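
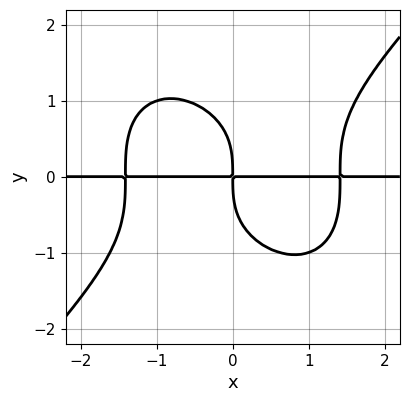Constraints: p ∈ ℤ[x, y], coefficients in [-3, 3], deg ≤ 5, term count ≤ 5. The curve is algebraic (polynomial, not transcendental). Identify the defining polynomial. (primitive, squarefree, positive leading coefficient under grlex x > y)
x^3*y - y^4 - 2*x*y

First, degree: no degree-3 curve has this shape, so deg p = 4.
Next, observable constraints: the visible x-axis segment lies entirely on the curve.
Finally, matching integer coefficients to the picture gives p.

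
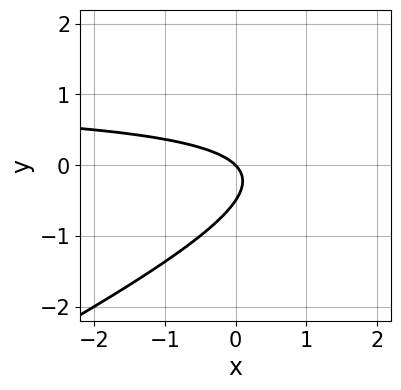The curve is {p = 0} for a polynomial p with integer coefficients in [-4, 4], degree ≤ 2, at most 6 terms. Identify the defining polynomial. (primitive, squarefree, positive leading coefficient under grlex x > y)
(a) Degree: the shape is more complex than any degree-1 curve, so deg p = 2.
(b) Observable constraints: it meets the x-axis at x = 0 (among the integer gridlines); one y-axis crossing is at y = 0.
(c) Assembling these constraints gives the stated polynomial.

x*y - 2*y^2 - x - y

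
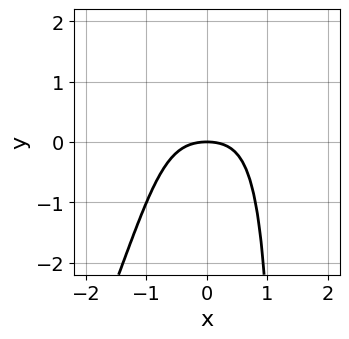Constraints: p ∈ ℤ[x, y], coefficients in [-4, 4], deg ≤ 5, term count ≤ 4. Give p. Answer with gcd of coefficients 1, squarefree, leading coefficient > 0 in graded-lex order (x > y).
2*x^4 - x^3*y + x^2 + 2*y

First, the degree is 4 — the shape is more complex than any degree-3 curve.
Next, observable constraints: one y-axis crossing is at y = 0; it crosses the x-axis at the gridline x = 0.
Finally, assembling these constraints gives the stated polynomial.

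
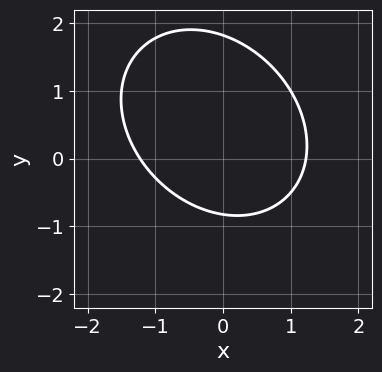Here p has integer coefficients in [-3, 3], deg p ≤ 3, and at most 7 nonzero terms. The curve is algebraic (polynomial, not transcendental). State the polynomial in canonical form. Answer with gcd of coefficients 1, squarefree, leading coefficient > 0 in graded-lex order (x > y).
2*x^2 + x*y + 2*y^2 - 2*y - 3

1. deg p = 2. The shape is more complex than any degree-1 curve.
2. The integer polynomial consistent with all of this is the stated p.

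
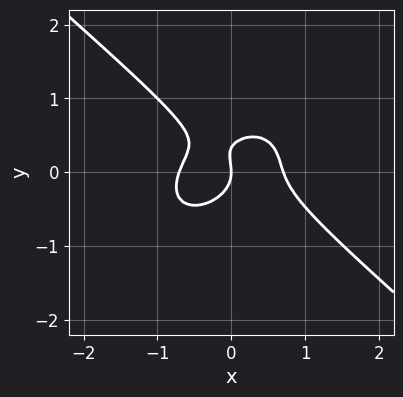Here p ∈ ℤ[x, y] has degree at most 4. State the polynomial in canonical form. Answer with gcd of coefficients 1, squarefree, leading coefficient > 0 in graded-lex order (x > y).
2*x^3 + 3*y^3 + x*y - y^2 - x

(a) The degree is 3 — no degree-2 curve has this shape.
(b) Observable constraints: it crosses the x-axis at the gridline x = 0; one y-axis crossing is at y = 0.
(c) Fitting integer coefficients to these (and the overall shape) gives p.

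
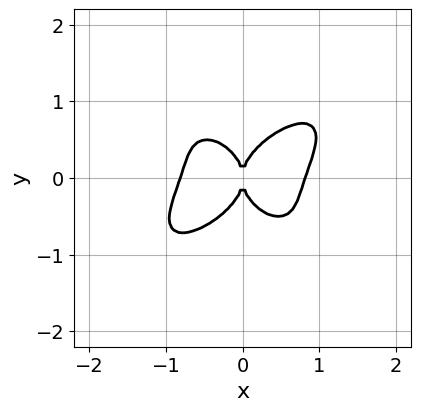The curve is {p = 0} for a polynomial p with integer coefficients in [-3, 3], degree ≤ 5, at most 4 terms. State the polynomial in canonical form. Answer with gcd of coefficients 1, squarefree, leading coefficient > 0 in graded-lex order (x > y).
3*x^4 - 2*x^3*y + 3*y^4 - 2*x^2

1. Degree: no degree-3 curve has this shape, so deg p = 4.
2. From the axis intercepts and sections: it crosses the x-axis at the gridline x = 0; it crosses the y-axis at the gridline y = 0.
3. Solving for integer coefficients yields p as stated.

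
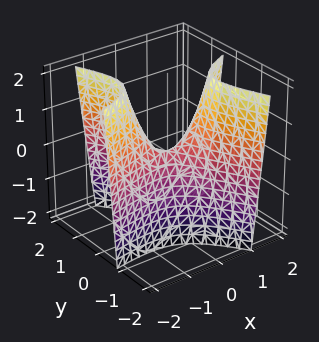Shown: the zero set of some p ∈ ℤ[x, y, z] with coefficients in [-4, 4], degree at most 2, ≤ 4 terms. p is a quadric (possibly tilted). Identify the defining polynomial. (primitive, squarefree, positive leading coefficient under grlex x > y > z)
1. deg p = 2. A generic line meets the surface in up to 2 points.
2. Against the integer gridlines: it crosses the x-axis at the gridline x = 0; it crosses the z-axis at the gridline z = 0; one y-axis crossing is at y = 0.
3. Solving for integer coefficients yields p as stated.

x^2 - 3*x*y - 2*y^2 - z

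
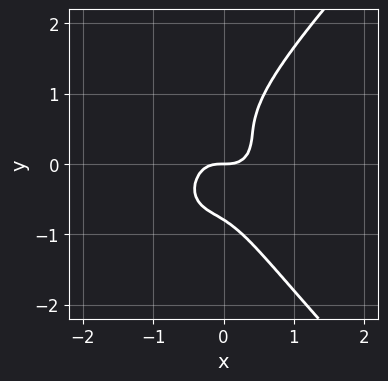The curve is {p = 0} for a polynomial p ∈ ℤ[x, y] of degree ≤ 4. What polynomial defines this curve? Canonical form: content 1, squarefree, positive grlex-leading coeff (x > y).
2*x^2*y^2 - 2*y^4 + 3*x^3 + 3*x*y^2 - y

First, deg p = 4. No degree-3 curve has this shape.
Then, against the integer gridlines: it crosses the y-axis at the gridline y = 0; one x-axis crossing is at x = 0.
Finally, solving for integer coefficients yields p as stated.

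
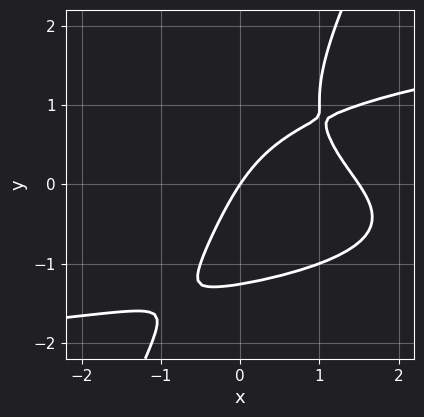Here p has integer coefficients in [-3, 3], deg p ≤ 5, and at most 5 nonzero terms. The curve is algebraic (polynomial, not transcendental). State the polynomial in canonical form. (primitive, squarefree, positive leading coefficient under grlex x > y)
2*x*y^3 - y^4 - 2*x^2 + 3*x - 2*y

Degree: the shape is more complex than any degree-3 curve, so deg p = 4.
Observable constraints: it crosses the x-axis at the gridline x = 0; one y-axis crossing is at y = 0.
Solving for integer coefficients yields p as stated.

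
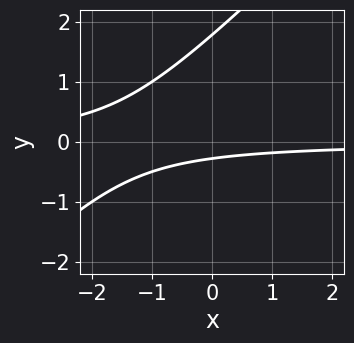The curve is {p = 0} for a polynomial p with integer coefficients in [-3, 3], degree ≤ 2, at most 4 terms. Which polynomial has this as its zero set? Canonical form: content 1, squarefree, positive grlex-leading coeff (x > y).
1. Degree: the shape is more complex than any degree-1 curve, so deg p = 2.
2. From the axis intercepts and sections: no x-intercept at any integer in the box.
3. Fitting integer coefficients to these (and the overall shape) gives p.

2*x*y - 2*y^2 + 3*y + 1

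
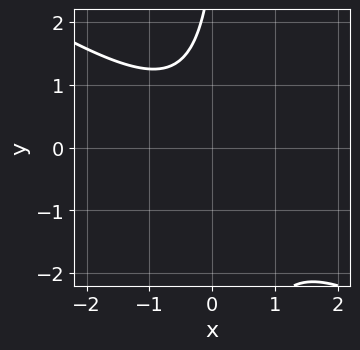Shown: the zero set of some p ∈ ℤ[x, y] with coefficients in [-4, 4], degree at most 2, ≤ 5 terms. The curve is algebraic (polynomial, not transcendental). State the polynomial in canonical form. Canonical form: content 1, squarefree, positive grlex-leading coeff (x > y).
2*x^2 + 3*x*y - y + 3

The degree is 2 — no degree-1 curve has this shape.
Reading off the gridlines: no x-intercept at any integer in the box; the curve avoids every integer y-axis point in the box.
Matching integer coefficients to the picture gives p.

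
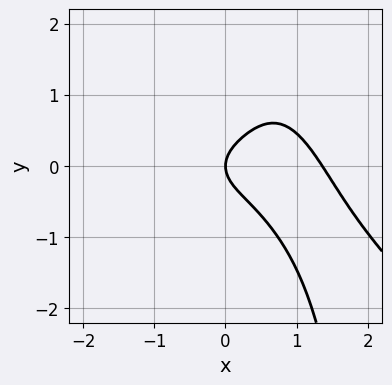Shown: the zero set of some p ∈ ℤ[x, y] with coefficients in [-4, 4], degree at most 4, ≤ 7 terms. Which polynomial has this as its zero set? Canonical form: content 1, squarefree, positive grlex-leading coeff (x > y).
First, degree: the shape is more complex than any degree-3 curve, so deg p = 4.
Then, checking where it meets the axes: it meets the x-axis at x = 0 (among the integer gridlines); it meets the y-axis at y = 0 (among the integer gridlines).
Finally, fitting integer coefficients to these (and the overall shape) gives p.

3*x^4 + 3*x^3*y - 3*x^3 + 3*y^2 - 2*x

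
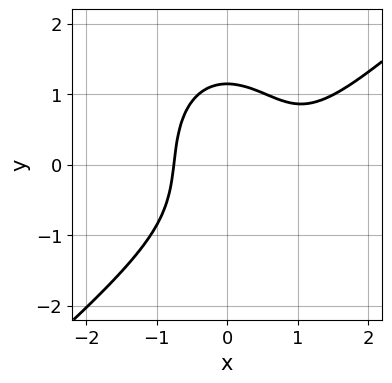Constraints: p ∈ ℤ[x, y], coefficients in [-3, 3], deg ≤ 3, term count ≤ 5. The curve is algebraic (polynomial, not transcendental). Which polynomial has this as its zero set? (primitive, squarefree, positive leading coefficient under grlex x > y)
3*x^3 - 2*x^2*y - 2*y^3 - 3*x^2 + 3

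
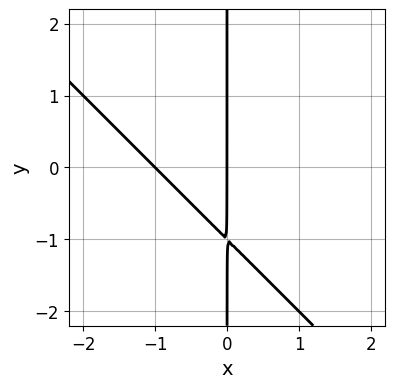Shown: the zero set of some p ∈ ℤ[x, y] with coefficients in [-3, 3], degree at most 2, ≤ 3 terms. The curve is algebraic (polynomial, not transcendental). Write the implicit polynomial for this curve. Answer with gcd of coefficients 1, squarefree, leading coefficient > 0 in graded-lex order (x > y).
x^2 + x*y + x

First, deg p = 2. A generic line meets the curve in up to 2 points.
Next, observable constraints: the x-axis gridline crossings are at x ∈ {-1, 0}; every point of the y-axis in the box is on the curve.
Finally, assembling these constraints gives the stated polynomial.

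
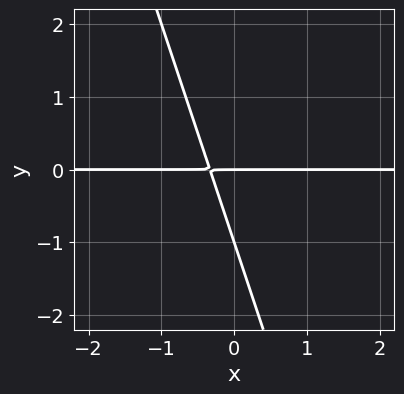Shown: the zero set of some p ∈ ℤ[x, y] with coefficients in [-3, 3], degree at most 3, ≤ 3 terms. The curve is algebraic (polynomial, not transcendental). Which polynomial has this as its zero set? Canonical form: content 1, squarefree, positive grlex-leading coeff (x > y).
3*x*y + y^2 + y

Degree: the shape is more complex than any degree-1 curve, so deg p = 2.
Reading off the gridlines: the visible x-axis segment lies entirely on the curve; the y-axis gridline crossings are at y ∈ {-1, 0}.
Solving for integer coefficients yields p as stated.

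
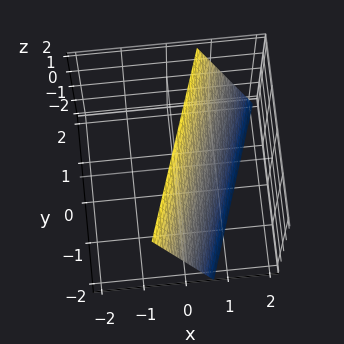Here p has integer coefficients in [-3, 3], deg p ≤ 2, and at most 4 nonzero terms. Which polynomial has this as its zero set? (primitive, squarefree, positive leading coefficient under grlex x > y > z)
3*x - y + z - 2

Degree: every cross-section is a straight line — this is a plane, so deg p = 1.
Observable constraints: it meets the y-axis at y = -2 (among the integer gridlines); one z-axis crossing is at z = 2.
Assembling these constraints gives the stated polynomial.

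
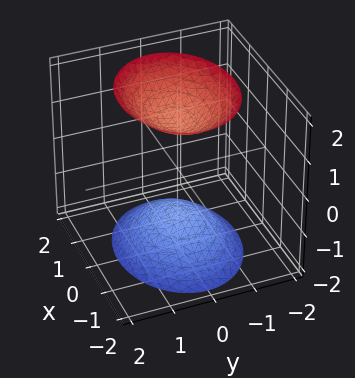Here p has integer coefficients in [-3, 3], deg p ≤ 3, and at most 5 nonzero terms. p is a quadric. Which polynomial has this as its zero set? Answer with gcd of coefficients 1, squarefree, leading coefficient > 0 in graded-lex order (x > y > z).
2*x^2 + 3*y^2 - 2*z^2 + 3

First, the picture has 2 separate pieces. They look like related sheets of one shape, so recover p as a whole.
Then, degree: two separate bowl-shaped sheets opening away from each other; a quadric, so deg p = 2.
Then, symmetries: mirror symmetry x ↦ −x ⇒ only even powers of x; mirror symmetry z ↦ −z ⇒ only even powers of z; the y ↦ −y reflection is a symmetry, so y appears only in even powers.
Then, checking where it meets the axes: no x-intercept at any integer in the box; it misses every integer gridline on the y-axis.
Finally, assembling these constraints gives the stated polynomial.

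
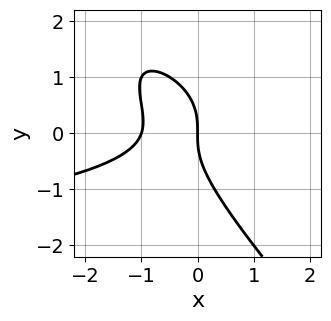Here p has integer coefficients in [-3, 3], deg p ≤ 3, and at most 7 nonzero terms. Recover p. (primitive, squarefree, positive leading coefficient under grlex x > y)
x^2*y + 3*x*y^2 + 2*y^3 + 3*x^2 + 3*x

First, deg p = 3. The shape is more complex than any degree-2 curve.
Then, reading off the gridlines: one y-axis crossing is at y = 0; the x-axis gridline crossings are at x ∈ {-1, 0}.
Finally, these observations pin down the coefficients.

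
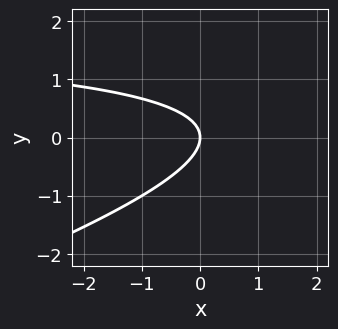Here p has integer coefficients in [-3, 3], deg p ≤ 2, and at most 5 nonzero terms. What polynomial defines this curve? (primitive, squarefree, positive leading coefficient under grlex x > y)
x*y - 3*y^2 - 2*x

1. Degree: no degree-1 curve has this shape, so deg p = 2.
2. From the axis intercepts and sections: it meets the x-axis at x = 0 (among the integer gridlines); it crosses the y-axis at the gridline y = 0.
3. Matching integer coefficients to the picture gives p.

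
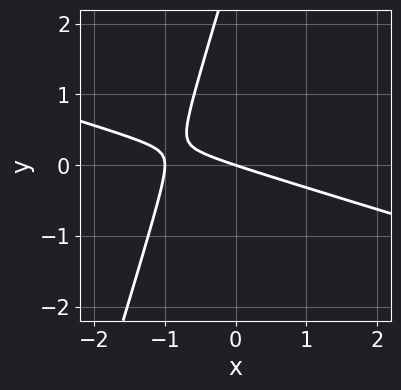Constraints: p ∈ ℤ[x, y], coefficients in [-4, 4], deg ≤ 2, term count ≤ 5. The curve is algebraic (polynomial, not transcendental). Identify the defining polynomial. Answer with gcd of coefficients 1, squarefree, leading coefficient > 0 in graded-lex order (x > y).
x^2 + 3*x*y - y^2 + x + 3*y

Degree: the shape is more complex than any degree-1 curve, so deg p = 2.
From the axis intercepts and sections: the x-axis gridline crossings are at x ∈ {-1, 0}; one y-axis crossing is at y = 0.
Putting this together gives p.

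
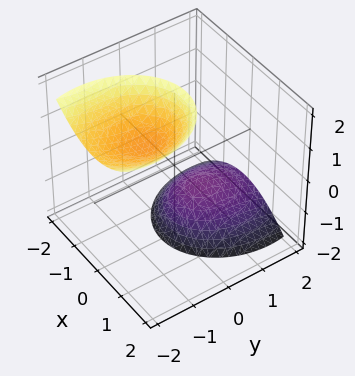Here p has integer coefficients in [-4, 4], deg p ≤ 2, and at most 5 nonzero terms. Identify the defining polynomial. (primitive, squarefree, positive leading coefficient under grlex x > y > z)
There are 2 components. Treating them together as one polynomial.
Degree: no degree-1 surface has this shape, so deg p = 2.
From the axis intercepts and sections: the surface avoids every integer x-axis point in the box; no y-intercept at any integer in the box.
Putting this together gives p.

3*x^2 + 2*y^2 + 3*y*z - z^2 + 2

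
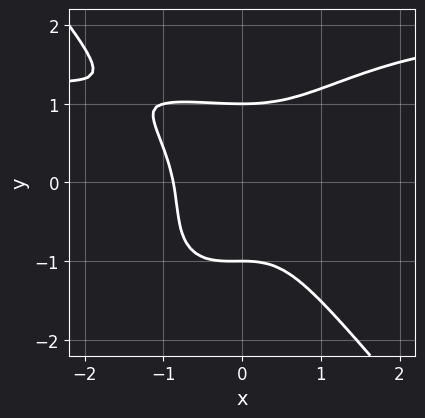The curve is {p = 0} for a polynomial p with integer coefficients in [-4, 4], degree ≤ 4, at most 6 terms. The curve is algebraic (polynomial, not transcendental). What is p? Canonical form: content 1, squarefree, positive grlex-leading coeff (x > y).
1. The degree is 4 — the shape is more complex than any degree-3 curve.
2. Observable constraints: among the integer gridlines, it crosses the y-axis at y ∈ {-1, 1}.
3. Assembling these constraints gives the stated polynomial.

2*x^3*y - x^2*y^2 + 2*y^4 - 3*x^3 - 2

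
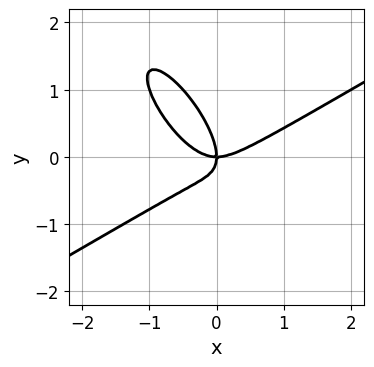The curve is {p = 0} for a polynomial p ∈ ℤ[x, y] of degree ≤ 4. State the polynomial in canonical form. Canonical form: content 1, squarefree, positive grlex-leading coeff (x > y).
The degree is 3 — the shape is more complex than any degree-2 curve.
From the axis intercepts and sections: it meets the y-axis at y = 0 (among the integer gridlines); it crosses the x-axis at the gridline x = 0.
Putting this together gives p.

2*x^3 - x^2*y - 3*x*y^2 - 2*y^3 - 2*x*y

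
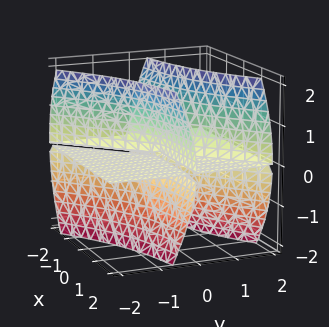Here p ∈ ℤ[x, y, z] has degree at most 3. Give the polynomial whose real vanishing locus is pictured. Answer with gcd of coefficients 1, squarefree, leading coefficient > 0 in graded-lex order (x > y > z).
(a) There are 3 components. Treating them together as one polynomial.
(b) Degree: no degree-2 surface has this shape, so deg p = 3.
(c) Reading off the gridlines: the visible y-axis segment lies entirely on the surface; it crosses the z-axis at the gridline z = 0; every point of the x-axis in the box is on the surface.
(d) Solving for integer coefficients yields p as stated.

3*x*y*z - 3*y^2*z + z^3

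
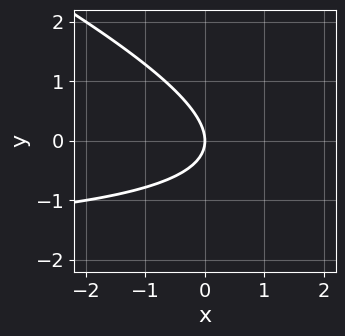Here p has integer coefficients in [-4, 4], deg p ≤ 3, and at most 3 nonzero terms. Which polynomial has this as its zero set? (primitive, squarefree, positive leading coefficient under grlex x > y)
x*y + 2*y^2 + 2*x

(a) The degree is 2 — the shape is more complex than any degree-1 curve.
(b) From the visible intercepts: it crosses the x-axis at the gridline x = 0; one y-axis crossing is at y = 0.
(c) Putting this together gives p.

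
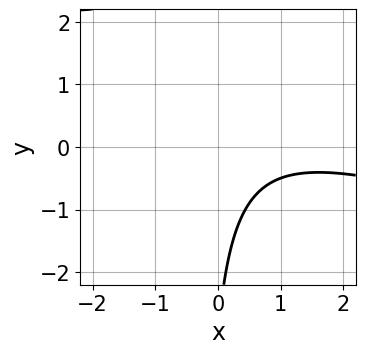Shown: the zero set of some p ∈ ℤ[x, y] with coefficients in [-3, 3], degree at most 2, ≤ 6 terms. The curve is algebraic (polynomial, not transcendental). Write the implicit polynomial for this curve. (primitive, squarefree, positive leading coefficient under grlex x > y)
deg p = 2.
Observable constraints: no y-intercept at any integer in the box; it misses every integer gridline on the x-axis.
Together with the visible shape, these determine p as stated.

x^2 + 3*x*y - 2*x + y + 3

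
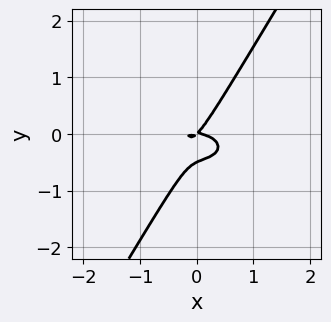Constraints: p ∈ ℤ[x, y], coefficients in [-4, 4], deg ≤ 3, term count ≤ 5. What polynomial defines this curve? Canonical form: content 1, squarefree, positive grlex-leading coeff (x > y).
x^3 + 3*x*y^2 - 2*y^3 + x*y - y^2

First, degree: no degree-2 curve has this shape, so deg p = 3.
Then, observable constraints: one x-axis crossing is at x = 0; one y-axis crossing is at y = 0.
Finally, these observations pin down the coefficients.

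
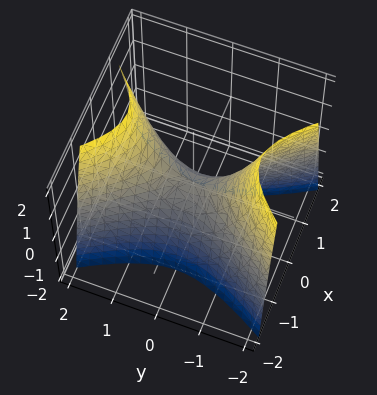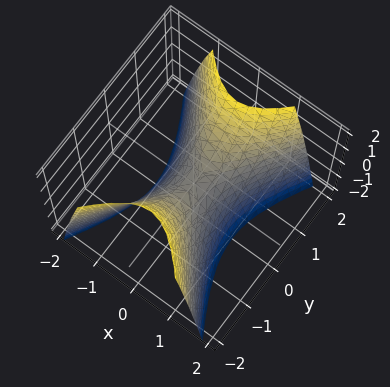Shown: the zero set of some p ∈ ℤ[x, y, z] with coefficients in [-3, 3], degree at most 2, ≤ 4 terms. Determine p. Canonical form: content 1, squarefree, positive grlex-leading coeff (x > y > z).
2*x^2 - y^2 + z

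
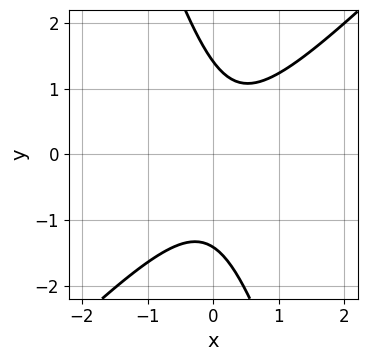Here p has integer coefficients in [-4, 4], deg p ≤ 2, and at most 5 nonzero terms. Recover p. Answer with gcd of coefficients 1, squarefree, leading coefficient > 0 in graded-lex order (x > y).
1. The degree is 2 — a generic line meets the curve in up to 2 points.
2. Checking where it meets the axes: the curve avoids every integer x-axis point in the box.
3. The integer polynomial consistent with all of this is the stated p.

3*x^2 - 2*x*y - y^2 - x + 2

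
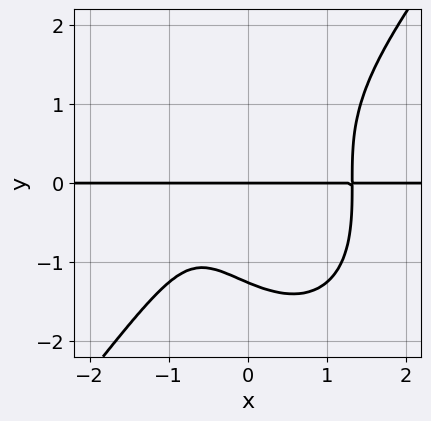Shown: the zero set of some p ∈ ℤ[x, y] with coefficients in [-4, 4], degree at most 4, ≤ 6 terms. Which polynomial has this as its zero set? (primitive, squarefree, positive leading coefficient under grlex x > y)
2*x^3*y - y^4 - 2*x*y - 2*y

1. deg p = 4. No degree-3 curve has this shape.
2. From the visible intercepts: the visible x-axis segment lies entirely on the curve; one y-axis crossing is at y = 0.
3. The integer polynomial consistent with all of this is the stated p.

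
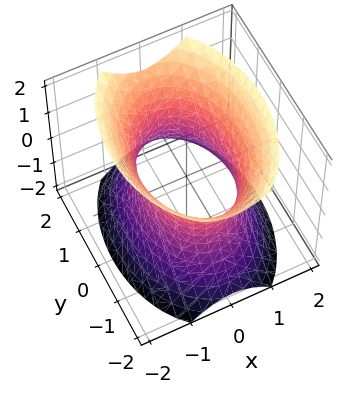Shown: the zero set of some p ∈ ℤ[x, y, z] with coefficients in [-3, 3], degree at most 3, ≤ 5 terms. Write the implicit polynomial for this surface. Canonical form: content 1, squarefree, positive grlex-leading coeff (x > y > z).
2*x^2 + y^2 - z^2 - 2

1. Degree: an hourglass — one-sheet hyperboloid; a quadric, so deg p = 2.
2. Symmetries: the x ↦ −x reflection is a symmetry, so x appears only in even powers; the z ↦ −z reflection is a symmetry, so z appears only in even powers; the y ↦ −y reflection is a symmetry, so y appears only in even powers.
3. Observable constraints: no z-intercept at any integer in the box; among the integer gridlines, it crosses the x-axis at x ∈ {-1, 1}.
4. The integer polynomial consistent with all of this is the stated p.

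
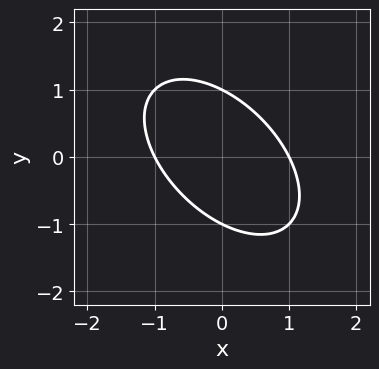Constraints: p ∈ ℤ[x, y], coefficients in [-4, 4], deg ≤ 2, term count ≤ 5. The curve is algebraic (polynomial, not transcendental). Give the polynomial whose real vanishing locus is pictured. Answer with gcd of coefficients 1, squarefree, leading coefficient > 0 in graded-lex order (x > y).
x^2 + x*y + y^2 - 1

(a) deg p = 2.
(b) Observable constraints: among the integer gridlines, it crosses the y-axis at y ∈ {-1, 1}; among the integer gridlines, it crosses the x-axis at x ∈ {-1, 1}.
(c) Fitting integer coefficients to these (and the overall shape) gives p.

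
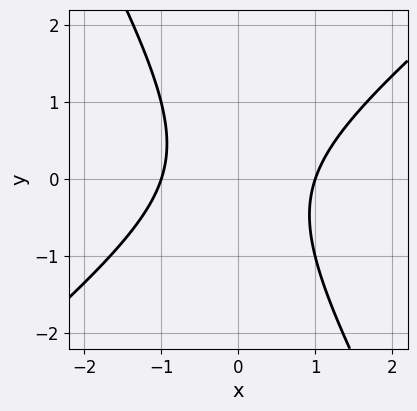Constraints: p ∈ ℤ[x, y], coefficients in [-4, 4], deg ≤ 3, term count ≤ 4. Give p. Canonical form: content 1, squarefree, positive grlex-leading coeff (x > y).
3*x^2 - 2*x*y - 2*y^2 - 3

(a) deg p = 2. A generic line meets the curve in up to 2 points.
(b) From the visible intercepts: the curve avoids every integer y-axis point in the box; the x-axis gridline crossings are at x ∈ {-1, 1}.
(c) Together with the visible shape, these determine p as stated.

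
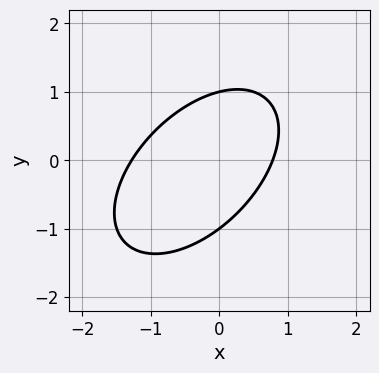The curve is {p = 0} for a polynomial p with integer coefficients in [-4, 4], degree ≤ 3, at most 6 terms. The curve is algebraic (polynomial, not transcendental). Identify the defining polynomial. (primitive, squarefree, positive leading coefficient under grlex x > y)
The degree is 2 — a generic line meets the curve in up to 2 points.
Against the integer gridlines: the y-axis gridline crossings are at y ∈ {-1, 1}.
Solving for integer coefficients yields p as stated.

2*x^2 - 2*x*y + 2*y^2 + x - 2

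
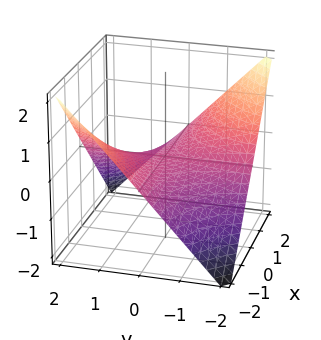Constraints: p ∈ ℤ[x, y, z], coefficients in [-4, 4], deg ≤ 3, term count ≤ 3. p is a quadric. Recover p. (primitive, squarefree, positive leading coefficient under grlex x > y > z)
1. The degree is 2 — a saddle surface; a quadric.
2. Checking where it meets the axes: it meets the z-axis at z = 0 (among the integer gridlines); every point of the x-axis in the box is on the surface.
3. Fitting integer coefficients to these (and the overall shape) gives p. Check: (0, 2, 0) on the y-axis lies on the surface, and p(0, 2, 0) = 0. ✓

x*y + 2*z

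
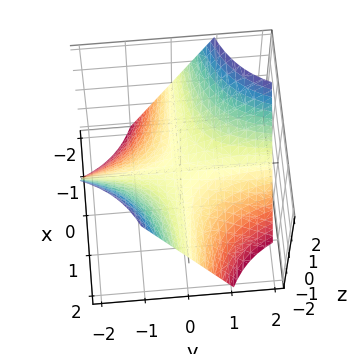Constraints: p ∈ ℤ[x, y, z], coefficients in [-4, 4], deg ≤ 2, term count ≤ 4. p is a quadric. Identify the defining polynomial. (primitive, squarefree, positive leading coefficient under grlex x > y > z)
x*y + z

First, the degree is 2 — a saddle surface; a quadric.
Then, from the axis intercepts and sections: every point of the y-axis in the box is on the surface; it meets the z-axis at z = 0 (among the integer gridlines).
Finally, the integer polynomial consistent with all of this is the stated p. Check: (-2, 0, 0) on the x-axis lies on the surface, and p(-2, 0, 0) = 0. ✓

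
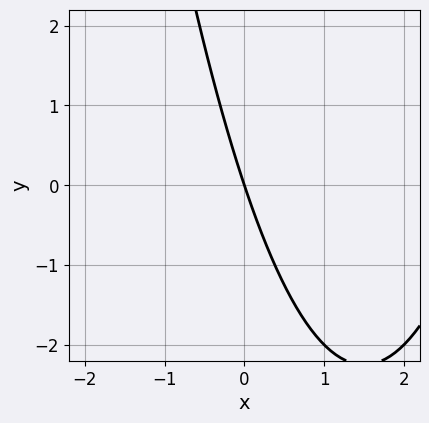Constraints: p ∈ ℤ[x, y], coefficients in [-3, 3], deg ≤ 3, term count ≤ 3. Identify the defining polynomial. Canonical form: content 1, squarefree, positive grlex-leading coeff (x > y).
(a) Degree: no degree-1 curve has this shape, so deg p = 2.
(b) Checking where it meets the axes: it meets the x-axis at x = 0 (among the integer gridlines); it meets the y-axis at y = 0 (among the integer gridlines).
(c) Together with the visible shape, these determine p as stated.

x^2 - 3*x - y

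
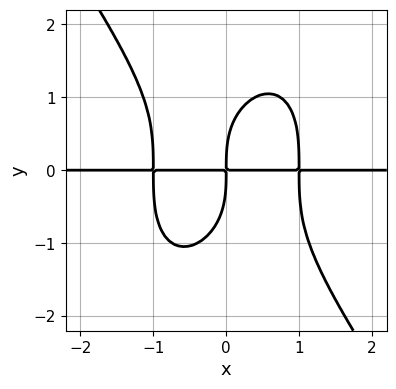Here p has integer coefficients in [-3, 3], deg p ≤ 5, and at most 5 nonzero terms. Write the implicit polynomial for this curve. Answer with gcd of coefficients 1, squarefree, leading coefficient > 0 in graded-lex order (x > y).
1. The degree is 4 — no degree-3 curve has this shape.
2. From the axis intercepts and sections: the visible x-axis segment lies entirely on the curve.
3. Assembling these constraints gives the stated polynomial.

3*x^3*y + y^4 - 3*x*y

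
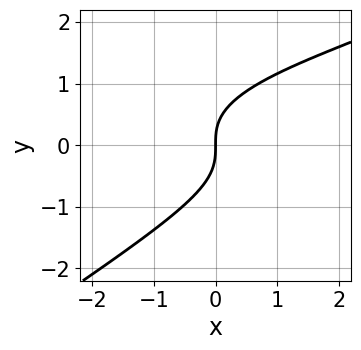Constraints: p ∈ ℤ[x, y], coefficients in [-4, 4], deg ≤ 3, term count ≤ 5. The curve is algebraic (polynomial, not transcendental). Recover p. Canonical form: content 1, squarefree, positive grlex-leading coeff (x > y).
2*x*y^2 - 3*y^3 - x^2 + 3*x

1. deg p = 3. The shape is more complex than any degree-2 curve.
2. Reading off the gridlines: one y-axis crossing is at y = 0; one x-axis crossing is at x = 0.
3. These observations pin down the coefficients.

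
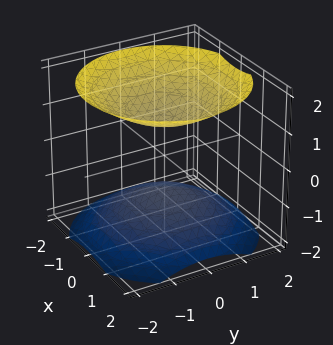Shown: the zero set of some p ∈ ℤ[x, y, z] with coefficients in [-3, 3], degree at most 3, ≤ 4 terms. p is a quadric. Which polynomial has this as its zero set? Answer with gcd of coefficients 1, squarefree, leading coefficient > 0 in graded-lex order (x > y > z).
2*x^2 + 2*y^2 - 3*z^2 + 3

First, there are 2 components. Treating them together as one polynomial.
Next, degree: two separate bowl-shaped sheets opening away from each other; a quadric, so deg p = 2.
Next, symmetries: the z ↦ −z reflection is a symmetry, so z appears only in even powers; rotational symmetry about the z-axis ⇒ p depends on x, y only through x² + y².
Then, observable constraints: the surface avoids every integer x-axis point in the box; the z-axis gridline crossings are at z ∈ {-1, 1}.
Finally, the integer polynomial consistent with all of this is the stated p.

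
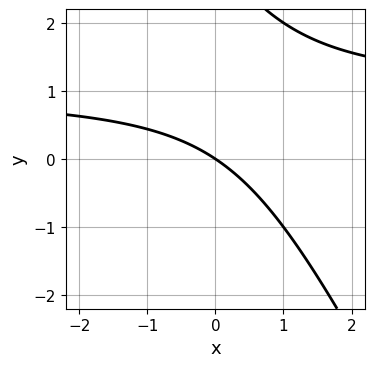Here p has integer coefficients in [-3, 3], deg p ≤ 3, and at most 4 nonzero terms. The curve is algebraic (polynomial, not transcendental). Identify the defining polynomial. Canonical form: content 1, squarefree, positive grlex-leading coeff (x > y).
1. The degree is 2 — no degree-1 curve has this shape.
2. From the visible intercepts: it crosses the x-axis at the gridline x = 0; it crosses the y-axis at the gridline y = 0.
3. Solving for integer coefficients yields p as stated.

2*x*y + y^2 - 2*x - 3*y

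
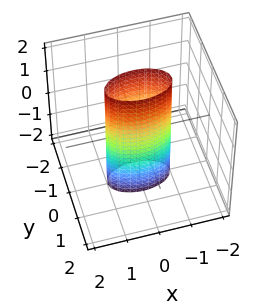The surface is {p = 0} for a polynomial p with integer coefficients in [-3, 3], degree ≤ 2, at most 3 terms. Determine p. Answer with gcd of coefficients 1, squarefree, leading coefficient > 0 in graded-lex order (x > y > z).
Degree: a cylinder; a quadric, so deg p = 2.
Symmetries: mirror symmetry x ↦ −x ⇒ only even powers of x; it's symmetric under z → −z, forcing even powers of z; the y ↦ −y reflection is a symmetry, so y appears only in even powers.
Reading off the gridlines: among the integer gridlines, it crosses the x-axis at x ∈ {-1, 1}; it misses every integer gridline on the z-axis.
These observations pin down the coefficients.

x^2 + 3*y^2 - 1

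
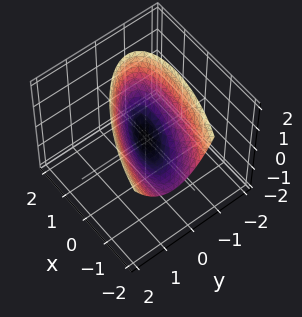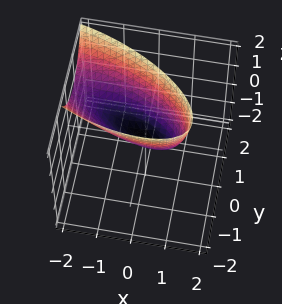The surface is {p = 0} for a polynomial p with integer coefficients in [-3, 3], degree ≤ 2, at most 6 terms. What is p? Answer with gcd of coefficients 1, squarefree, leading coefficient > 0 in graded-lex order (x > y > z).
x^2 + 2*x*y + x*z + 3*y^2 - 2*z

First, the degree is 2 — the shape is more complex than any degree-1 surface.
Then, against the integer gridlines: it crosses the y-axis at the gridline y = 0; it crosses the x-axis at the gridline x = 0.
Finally, fitting integer coefficients to these (and the overall shape) gives p.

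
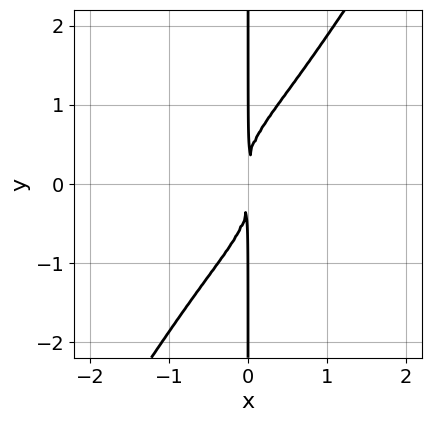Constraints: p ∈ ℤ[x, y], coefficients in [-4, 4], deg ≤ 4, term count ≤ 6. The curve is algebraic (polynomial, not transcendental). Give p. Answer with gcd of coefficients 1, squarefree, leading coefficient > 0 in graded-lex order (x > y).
x^4 + 3*x^3*y + x^2*y^2 - 2*x*y^3 + 3*x^2

(a) Degree: no degree-3 curve has this shape, so deg p = 4.
(b) Observable constraints: every point of the y-axis in the box is on the curve.
(c) These observations pin down the coefficients.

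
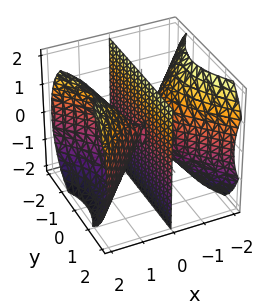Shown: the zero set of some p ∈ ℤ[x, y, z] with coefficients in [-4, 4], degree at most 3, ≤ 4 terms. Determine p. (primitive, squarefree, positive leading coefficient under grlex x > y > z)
1. The picture has 2 separate pieces. They look like related sheets of one shape, so recover p as a whole.
2. deg p = 3. A generic line meets the surface in up to 3 points.
3. From the visible intercepts: every point of the y-axis in the box is on the surface; every point of the z-axis in the box is on the surface.
4. Assembling these constraints gives the stated polynomial.

3*x^3 - 3*x*y^2 - 2*x*z^2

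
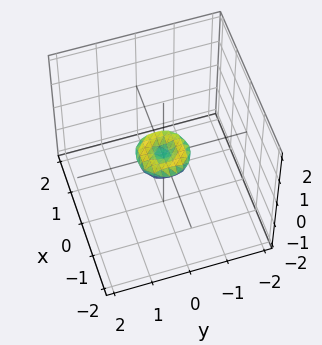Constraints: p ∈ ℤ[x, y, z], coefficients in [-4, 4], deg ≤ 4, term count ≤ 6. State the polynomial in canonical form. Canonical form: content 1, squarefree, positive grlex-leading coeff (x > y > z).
1. Degree: a generic line meets the surface in up to 4 points, so deg p = 4.
2. Symmetries: rotational symmetry about the z-axis ⇒ p depends on x, y only through x² + y².
3. Reading off the gridlines: it crosses the x-axis at the gridline x = 0; it meets the z-axis at z = 0 (among the integer gridlines).
4. Solving for integer coefficients yields p as stated.

2*x^4 + 4*x^2*y^2 + 2*y^4 - x^2 - y^2 + 3*z^2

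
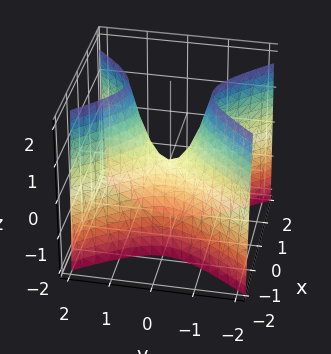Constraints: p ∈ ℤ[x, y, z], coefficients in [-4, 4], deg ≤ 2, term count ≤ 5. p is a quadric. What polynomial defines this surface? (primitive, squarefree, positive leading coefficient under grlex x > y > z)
3*x^2 - 2*y^2 + z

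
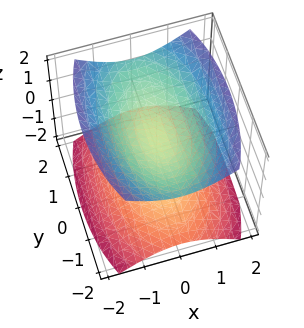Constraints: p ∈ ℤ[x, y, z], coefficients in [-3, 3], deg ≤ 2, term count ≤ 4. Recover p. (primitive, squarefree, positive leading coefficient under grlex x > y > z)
3*x^2 + y^2 - 3*z^2 + 1

The picture has 2 separate pieces. Treating them together as one polynomial.
Degree: two sheets facing apart; a quadric, so deg p = 2.
Symmetries: mirror symmetry z ↦ −z ⇒ only even powers of z; the x ↦ −x reflection is a symmetry, so x appears only in even powers; mirror symmetry y ↦ −y ⇒ only even powers of y.
From the axis intercepts and sections: the surface avoids every integer y-axis point in the box; it misses every integer gridline on the x-axis.
Solving for integer coefficients yields p as stated.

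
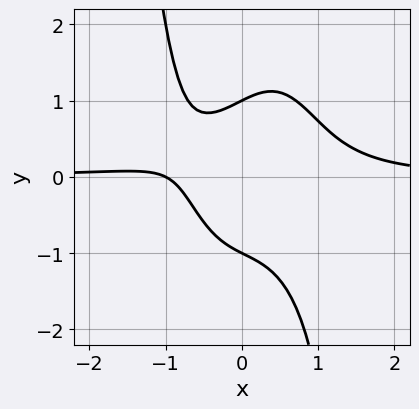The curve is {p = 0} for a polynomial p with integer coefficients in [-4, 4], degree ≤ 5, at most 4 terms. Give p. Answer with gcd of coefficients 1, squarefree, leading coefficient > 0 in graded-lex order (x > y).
Degree: a generic line meets the curve in up to 4 points, so deg p = 4.
Observable constraints: the y-axis gridline crossings are at y ∈ {-1, 1}; one x-axis crossing is at x = -1.
The integer polynomial consistent with all of this is the stated p.

2*x^3*y + y^2 - x - 1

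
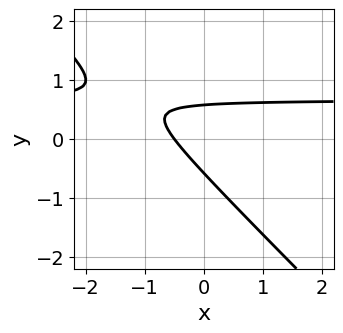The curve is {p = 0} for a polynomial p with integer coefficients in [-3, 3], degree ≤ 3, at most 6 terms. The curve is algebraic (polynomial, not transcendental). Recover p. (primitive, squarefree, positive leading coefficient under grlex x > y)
3*x*y + 3*y^2 - 2*x - 1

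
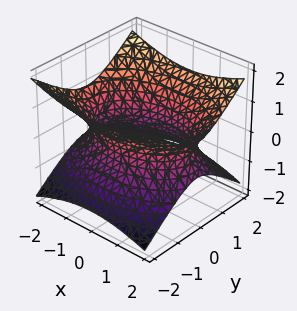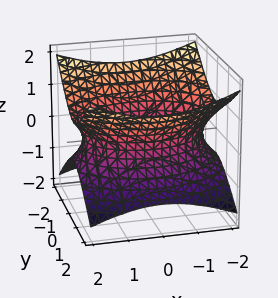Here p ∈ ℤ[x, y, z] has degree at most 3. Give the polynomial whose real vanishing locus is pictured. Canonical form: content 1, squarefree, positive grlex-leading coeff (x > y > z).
x^2 + 2*y^2 - 3*z^2 - 3

(a) deg p = 2. An hourglass — one-sheet hyperboloid; a quadric.
(b) Symmetries: it's symmetric under y → −y, forcing even powers of y; the x ↦ −x reflection is a symmetry, so x appears only in even powers; mirror symmetry z ↦ −z ⇒ only even powers of z.
(c) Against the integer gridlines: the surface avoids every integer z-axis point in the box.
(d) Assembling these constraints gives the stated polynomial.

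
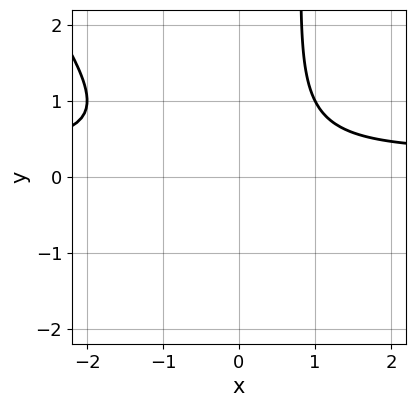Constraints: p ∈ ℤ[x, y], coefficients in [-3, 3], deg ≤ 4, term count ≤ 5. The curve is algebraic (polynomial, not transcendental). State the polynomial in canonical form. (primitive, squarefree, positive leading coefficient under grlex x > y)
(a) deg p = 3.
(b) Checking where it meets the axes: it misses every integer gridline on the y-axis; no x-intercept at any integer in the box.
(c) Assembling these constraints gives the stated polynomial.

3*x^2*y + 2*x*y^2 - x^2 - 2*y^2 - 2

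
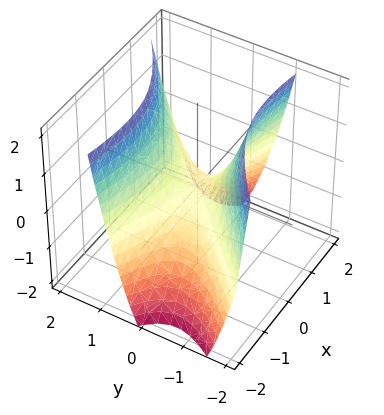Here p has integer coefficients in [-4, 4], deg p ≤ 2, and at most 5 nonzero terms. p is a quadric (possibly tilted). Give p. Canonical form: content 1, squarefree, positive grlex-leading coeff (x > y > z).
x^2 + 2*x*y - 3*y^2 + 2*z

The degree is 2 — the shape is more complex than any degree-1 surface.
Reading off the gridlines: one z-axis crossing is at z = 0; it crosses the x-axis at the gridline x = 0.
Putting this together gives p.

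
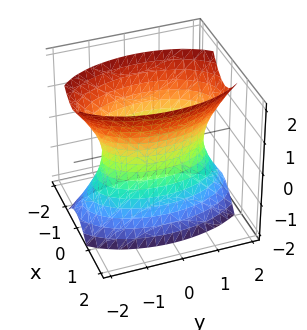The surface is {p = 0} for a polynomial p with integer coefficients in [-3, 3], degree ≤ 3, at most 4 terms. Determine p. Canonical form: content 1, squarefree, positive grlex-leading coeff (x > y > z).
3*x^2 + y^2 - z^2 - 2

(a) Degree: one connected sheet with a waist; a quadric, so deg p = 2.
(b) Symmetries: it's symmetric under x → −x, forcing even powers of x; it's symmetric under y → −y, forcing even powers of y; the z ↦ −z reflection is a symmetry, so z appears only in even powers.
(c) Against the integer gridlines: no z-intercept at any integer in the box.
(d) Fitting integer coefficients to these (and the overall shape) gives p.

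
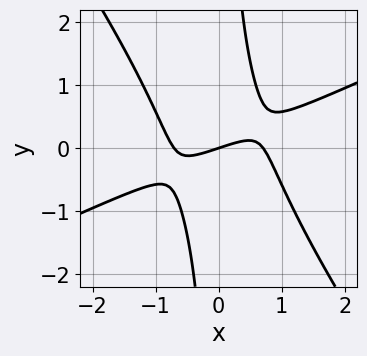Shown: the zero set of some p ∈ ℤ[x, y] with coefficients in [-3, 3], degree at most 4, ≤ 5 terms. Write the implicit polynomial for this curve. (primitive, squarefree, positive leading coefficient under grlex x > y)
2*x^3 - 3*x^2*y - 3*x*y^2 - x + 3*y

First, the degree is 3 — no degree-2 curve has this shape.
Next, from the visible intercepts: it crosses the y-axis at the gridline y = 0; it crosses the x-axis at the gridline x = 0.
Finally, matching integer coefficients to the picture gives p.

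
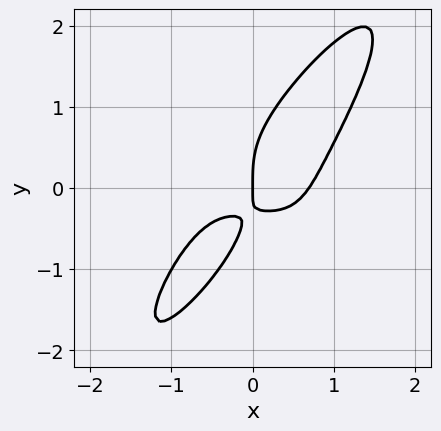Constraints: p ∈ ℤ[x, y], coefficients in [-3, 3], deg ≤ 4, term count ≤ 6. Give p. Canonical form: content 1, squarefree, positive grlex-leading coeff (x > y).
3*x^4 - 3*x*y^3 + 2*y^4 - 3*x*y - x

The degree is 4 — no degree-3 curve has this shape.
Reading off the gridlines: it crosses the x-axis at the gridline x = 0; it meets the y-axis at y = 0 (among the integer gridlines).
Together with the visible shape, these determine p as stated.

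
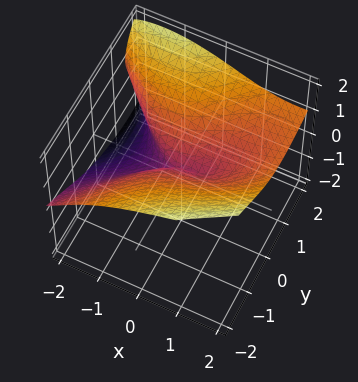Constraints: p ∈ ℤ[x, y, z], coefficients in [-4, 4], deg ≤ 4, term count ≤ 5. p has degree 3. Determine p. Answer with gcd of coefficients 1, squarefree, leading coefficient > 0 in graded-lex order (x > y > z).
1. The degree is 3 — the shape is more complex than any degree-2 surface.
2. From the visible intercepts: one y-axis crossing is at y = 0; it meets the x-axis at x = 0 (among the integer gridlines).
3. Matching integer coefficients to the picture gives p.

x^3 - x^2*z - 3*x*y*z - 3*z^3 + 3*y^2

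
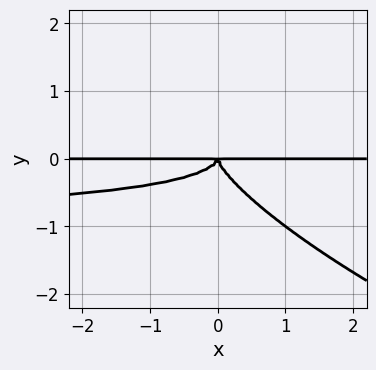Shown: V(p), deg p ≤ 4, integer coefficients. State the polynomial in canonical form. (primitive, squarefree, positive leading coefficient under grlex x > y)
x^2*y^2 + 3*x*y^3 + 3*y^4 + x^2*y

First, deg p = 4. A generic line meets the curve in up to 4 points.
Then, checking where it meets the axes: the visible x-axis segment lies entirely on the curve.
Finally, assembling these constraints gives the stated polynomial.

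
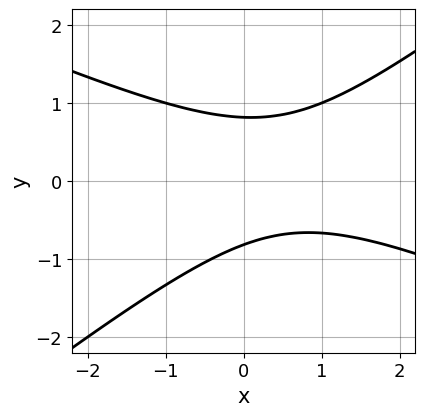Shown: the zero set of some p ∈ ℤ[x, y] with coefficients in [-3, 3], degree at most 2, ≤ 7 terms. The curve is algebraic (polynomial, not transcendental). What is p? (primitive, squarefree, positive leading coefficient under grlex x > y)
x^2 + x*y - 3*y^2 - x + 2

1. Degree: the shape is more complex than any degree-1 curve, so deg p = 2.
2. Observable constraints: it misses every integer gridline on the x-axis.
3. These observations pin down the coefficients.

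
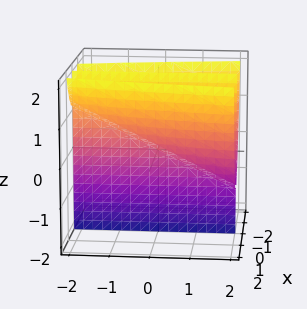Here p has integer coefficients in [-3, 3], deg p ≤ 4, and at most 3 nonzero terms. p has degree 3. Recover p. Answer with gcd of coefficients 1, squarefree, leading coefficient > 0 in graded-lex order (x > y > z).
2*x^3 - x*y - 2*x*z

1. There are 2 components. They look like related sheets of one shape, so recover p as a whole.
2. Degree: no degree-2 surface has this shape, so deg p = 3.
3. Reading off the gridlines: the visible z-axis segment lies entirely on the surface; the visible y-axis segment lies entirely on the surface.
4. Solving for integer coefficients yields p as stated.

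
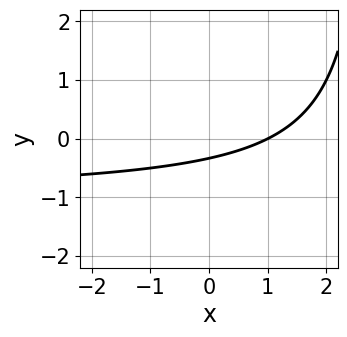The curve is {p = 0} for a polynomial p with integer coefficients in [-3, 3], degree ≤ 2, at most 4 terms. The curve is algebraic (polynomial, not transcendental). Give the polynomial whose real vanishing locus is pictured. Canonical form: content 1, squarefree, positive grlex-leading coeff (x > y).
(a) deg p = 2.
(b) Checking where it meets the axes: it crosses the x-axis at the gridline x = 1.
(c) Matching integer coefficients to the picture gives p.

x*y + x - 3*y - 1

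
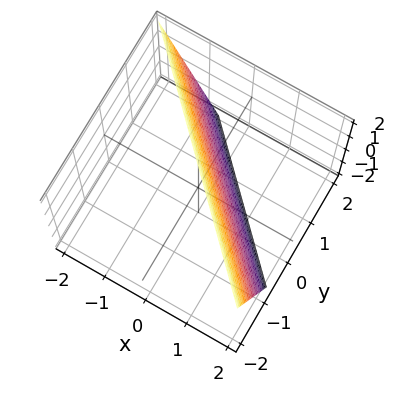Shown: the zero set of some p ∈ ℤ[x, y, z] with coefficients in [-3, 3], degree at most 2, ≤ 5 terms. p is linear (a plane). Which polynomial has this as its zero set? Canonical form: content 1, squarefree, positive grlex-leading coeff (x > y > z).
(a) deg p = 1.
(b) Reading off the gridlines: it crosses the z-axis at the gridline z = 2.
(c) Fitting integer coefficients to these (and the overall shape) gives p.

3*x + 3*y + z - 2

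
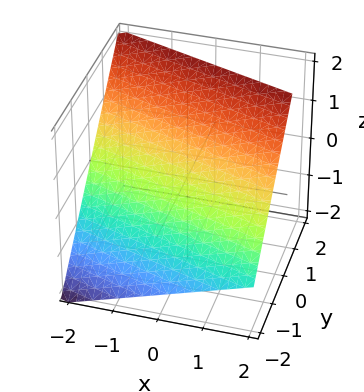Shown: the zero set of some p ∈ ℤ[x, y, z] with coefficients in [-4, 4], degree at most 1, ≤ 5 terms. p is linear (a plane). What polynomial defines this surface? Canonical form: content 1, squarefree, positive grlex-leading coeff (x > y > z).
x + 3*y - 3*z + 2

The degree is 1 — every cross-section is a straight line — this is a plane.
Observable constraints: it crosses the x-axis at the gridline x = -2.
Putting this together gives p.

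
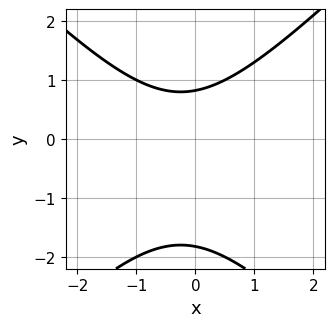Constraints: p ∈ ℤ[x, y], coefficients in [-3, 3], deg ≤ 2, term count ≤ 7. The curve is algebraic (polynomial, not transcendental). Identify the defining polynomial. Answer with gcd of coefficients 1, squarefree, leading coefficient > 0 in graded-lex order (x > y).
1. Degree: a generic line meets the curve in up to 2 points, so deg p = 2.
2. From the axis intercepts and sections: the curve avoids every integer x-axis point in the box.
3. These observations pin down the coefficients.

2*x^2 - 2*y^2 + x - 2*y + 3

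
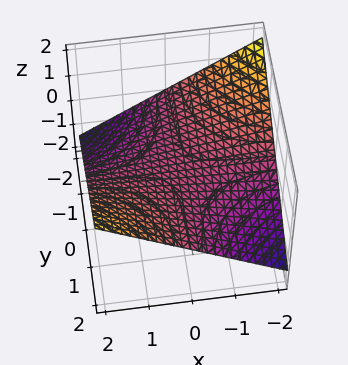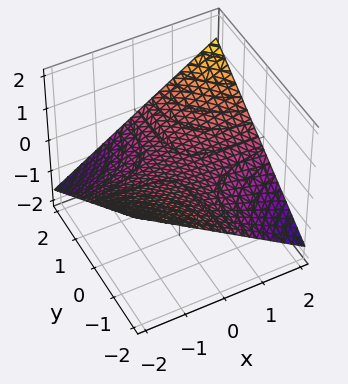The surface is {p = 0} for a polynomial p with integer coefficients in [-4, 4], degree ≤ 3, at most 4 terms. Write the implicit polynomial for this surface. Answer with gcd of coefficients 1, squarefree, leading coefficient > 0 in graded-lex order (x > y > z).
x*y - 3*z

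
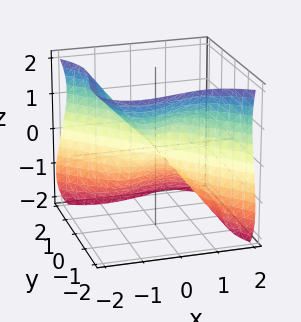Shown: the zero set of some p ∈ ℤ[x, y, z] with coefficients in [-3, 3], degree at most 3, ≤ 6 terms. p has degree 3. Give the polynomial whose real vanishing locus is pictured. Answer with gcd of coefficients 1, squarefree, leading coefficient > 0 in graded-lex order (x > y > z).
Degree: no degree-2 surface has this shape, so deg p = 3.
From the axis intercepts and sections: it crosses the x-axis at the gridline x = 0; it crosses the z-axis at the gridline z = 0; one y-axis crossing is at y = 0.
Assembling these constraints gives the stated polynomial.

3*x^3 + 2*x*y*z + 3*y^3 + 2*z^3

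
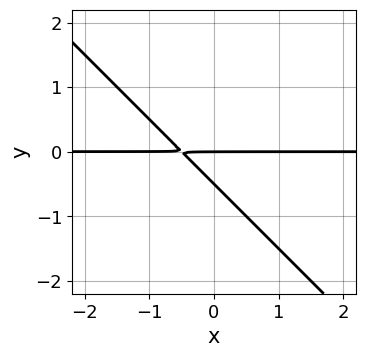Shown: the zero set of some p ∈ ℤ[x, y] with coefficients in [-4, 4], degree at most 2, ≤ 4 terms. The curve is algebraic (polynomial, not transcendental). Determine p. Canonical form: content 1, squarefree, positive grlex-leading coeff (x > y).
(a) Degree: no degree-1 curve has this shape, so deg p = 2.
(b) Observable constraints: the visible x-axis segment lies entirely on the curve; one y-axis crossing is at y = 0.
(c) The integer polynomial consistent with all of this is the stated p.

2*x*y + 2*y^2 + y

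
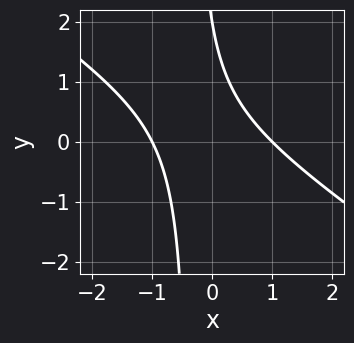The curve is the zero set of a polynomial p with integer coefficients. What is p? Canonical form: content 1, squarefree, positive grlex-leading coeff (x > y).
2*x^2 + 3*x*y + y - 2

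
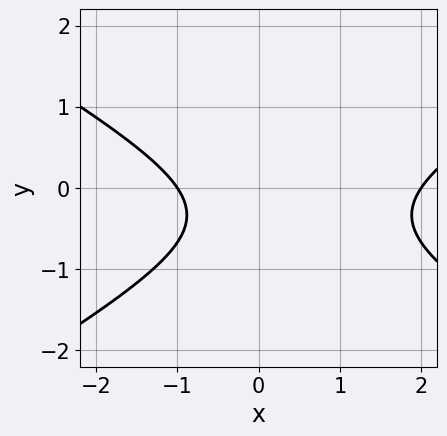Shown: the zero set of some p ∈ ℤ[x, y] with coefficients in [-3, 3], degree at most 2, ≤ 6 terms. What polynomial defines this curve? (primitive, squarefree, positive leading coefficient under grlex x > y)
(a) The degree is 2 — the shape is more complex than any degree-1 curve.
(b) Checking where it meets the axes: among the integer gridlines, it crosses the x-axis at x ∈ {-1, 2}; it misses every integer gridline on the y-axis.
(c) Solving for integer coefficients yields p as stated.

x^2 - 3*y^2 - x - 2*y - 2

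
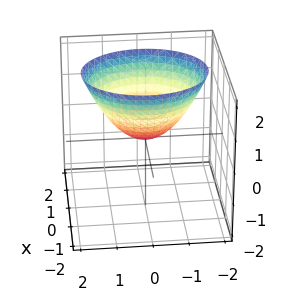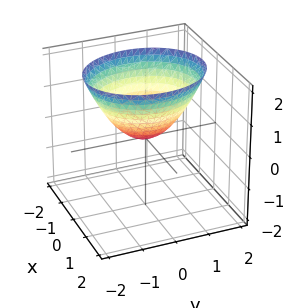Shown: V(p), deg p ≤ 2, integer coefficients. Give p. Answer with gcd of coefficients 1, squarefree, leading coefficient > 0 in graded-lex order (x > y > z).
Degree: a single bowl opening along one axis; a quadric, so deg p = 2.
Symmetries: the x ↦ −x reflection is a symmetry, so x appears only in even powers; mirror symmetry y ↦ −y ⇒ only even powers of y.
Checking where it meets the axes: it crosses the z-axis at the gridline z = 0; it meets the y-axis at y = 0 (among the integer gridlines).
Putting this together gives p.

3*x^2 + 2*y^2 - 3*z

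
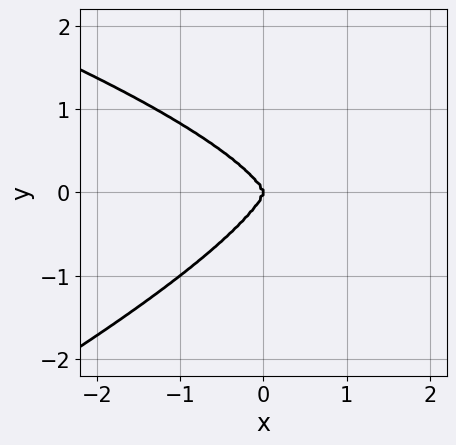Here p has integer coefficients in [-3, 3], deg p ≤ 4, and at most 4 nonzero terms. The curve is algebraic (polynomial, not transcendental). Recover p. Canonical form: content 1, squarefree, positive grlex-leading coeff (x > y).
x*y^3 - 3*y^4 - 2*x^3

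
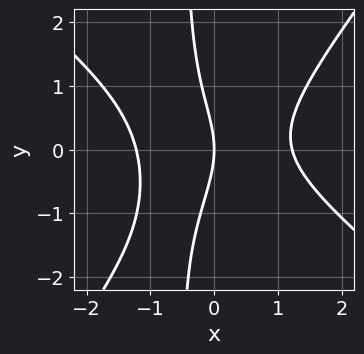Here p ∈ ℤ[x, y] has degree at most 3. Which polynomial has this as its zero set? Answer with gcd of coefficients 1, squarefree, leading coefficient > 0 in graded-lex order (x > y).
2*x^3 + x^2*y - 2*x*y^2 - y^2 - 3*x

First, deg p = 3.
Then, from the visible intercepts: one x-axis crossing is at x = 0; it crosses the y-axis at the gridline y = 0.
Finally, matching integer coefficients to the picture gives p.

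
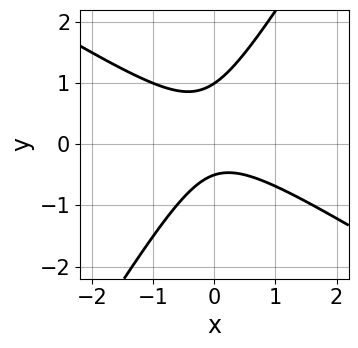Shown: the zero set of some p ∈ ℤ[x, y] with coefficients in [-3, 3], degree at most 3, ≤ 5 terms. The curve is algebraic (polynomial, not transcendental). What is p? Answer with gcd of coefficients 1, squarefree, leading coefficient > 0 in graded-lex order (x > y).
2*x^2 + 2*x*y - 2*y^2 + y + 1

Degree: no degree-1 curve has this shape, so deg p = 2.
From the axis intercepts and sections: it misses every integer gridline on the x-axis; it crosses the y-axis at the gridline y = 1.
Matching integer coefficients to the picture gives p.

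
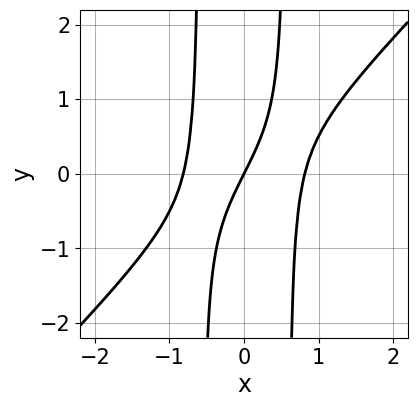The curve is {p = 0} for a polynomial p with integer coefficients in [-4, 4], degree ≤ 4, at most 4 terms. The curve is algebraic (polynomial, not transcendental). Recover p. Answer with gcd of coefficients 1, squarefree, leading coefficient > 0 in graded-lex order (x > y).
3*x^3 - 3*x^2*y - 2*x + y

First, the degree is 3 — no degree-2 curve has this shape.
Next, checking where it meets the axes: it crosses the x-axis at the gridline x = 0; it meets the y-axis at y = 0 (among the integer gridlines).
Finally, putting this together gives p.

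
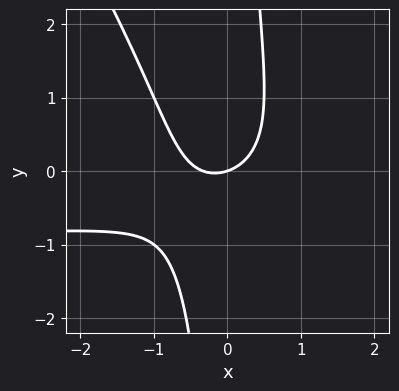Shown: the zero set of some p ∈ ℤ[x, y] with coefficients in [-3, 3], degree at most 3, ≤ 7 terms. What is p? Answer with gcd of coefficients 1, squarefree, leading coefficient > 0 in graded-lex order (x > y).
3*x^2*y + 2*x*y^2 + 3*x^2 + x - 3*y

Degree: the shape is more complex than any degree-2 curve, so deg p = 3.
Observable constraints: it crosses the y-axis at the gridline y = 0; it crosses the x-axis at the gridline x = 0.
Matching integer coefficients to the picture gives p.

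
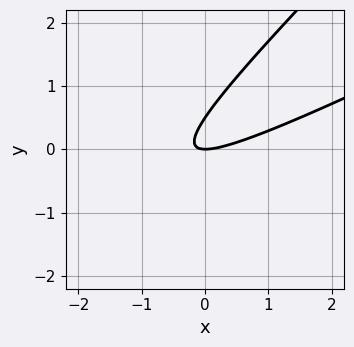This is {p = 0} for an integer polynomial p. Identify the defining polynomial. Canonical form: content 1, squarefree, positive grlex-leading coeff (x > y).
1. deg p = 2. No degree-1 curve has this shape.
2. Checking where it meets the axes: one y-axis crossing is at y = 0; one x-axis crossing is at x = 0.
3. Matching integer coefficients to the picture gives p.

x^2 - 3*x*y + 2*y^2 - y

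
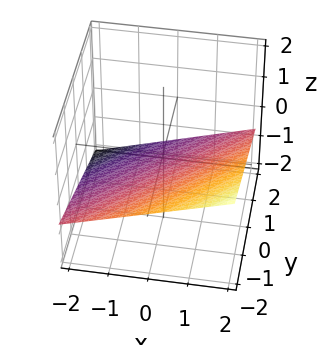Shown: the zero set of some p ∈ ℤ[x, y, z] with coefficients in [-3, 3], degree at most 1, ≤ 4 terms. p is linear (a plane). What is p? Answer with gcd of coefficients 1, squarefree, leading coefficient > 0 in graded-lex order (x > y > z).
1. The degree is 1 — the surface is flat (a plane).
2. Reading off the gridlines: it crosses the x-axis at the gridline x = 2; it meets the y-axis at y = -2 (among the integer gridlines).
3. Fitting integer coefficients to these (and the overall shape) gives p.

x - y - 3*z - 2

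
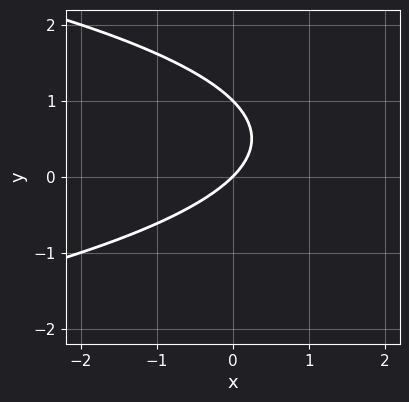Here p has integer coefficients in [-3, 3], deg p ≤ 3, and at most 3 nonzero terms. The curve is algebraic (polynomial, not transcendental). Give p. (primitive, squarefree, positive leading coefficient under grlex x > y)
y^2 + x - y

Degree: a generic line meets the curve in up to 2 points, so deg p = 2.
From the visible intercepts: one x-axis crossing is at x = 0; the y-axis gridline crossings are at y ∈ {0, 1}.
Solving for integer coefficients yields p as stated.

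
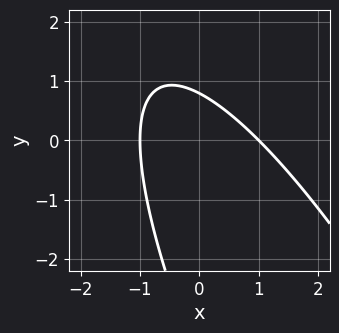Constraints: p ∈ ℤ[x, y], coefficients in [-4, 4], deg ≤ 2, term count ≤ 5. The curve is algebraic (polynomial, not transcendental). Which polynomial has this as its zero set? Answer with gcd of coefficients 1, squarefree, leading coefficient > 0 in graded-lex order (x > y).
1. Degree: the shape is more complex than any degree-1 curve, so deg p = 2.
2. From the visible intercepts: among the integer gridlines, it crosses the x-axis at x ∈ {-1, 1}.
3. These observations pin down the coefficients.

3*x^2 + 3*x*y + y^2 + 3*y - 3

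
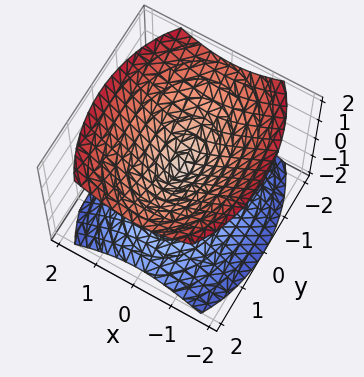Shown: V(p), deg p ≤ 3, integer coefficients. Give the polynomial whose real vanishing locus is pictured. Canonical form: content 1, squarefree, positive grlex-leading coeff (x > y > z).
2*x^2 + y^2 - 2*z^2

First, the picture has 2 separate pieces. They look like related sheets of one shape, so recover p as a whole.
Next, the degree is 2 — two nappes meeting at a single point; a quadric.
Next, symmetries: the y ↦ −y reflection is a symmetry, so y appears only in even powers; the x ↦ −x reflection is a symmetry, so x appears only in even powers; mirror symmetry z ↦ −z ⇒ only even powers of z.
Then, from the visible intercepts: it meets the x-axis at x = 0 (among the integer gridlines); it crosses the z-axis at the gridline z = 0.
Finally, solving for integer coefficients yields p as stated.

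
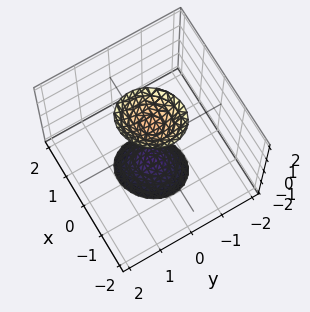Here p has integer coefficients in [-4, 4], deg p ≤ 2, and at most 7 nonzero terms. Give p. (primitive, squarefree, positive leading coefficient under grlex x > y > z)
(a) I count 2 distinct pieces.
(b) deg p = 2.
(c) From the visible intercepts: no x-intercept at any integer in the box; the surface avoids every integer y-axis point in the box.
(d) Matching integer coefficients to the picture gives p.

3*x^2 - x*y + 3*y^2 - z^2 + 2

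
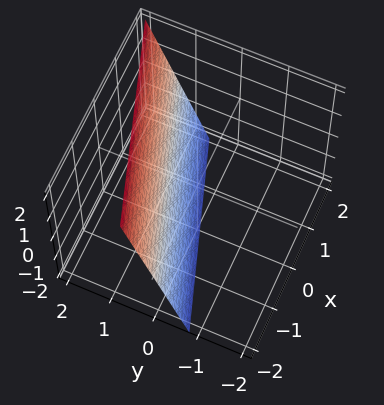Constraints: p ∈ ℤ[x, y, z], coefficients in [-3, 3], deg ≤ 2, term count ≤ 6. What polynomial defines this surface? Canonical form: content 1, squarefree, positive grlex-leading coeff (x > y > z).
x - 3*y + z + 2

1. The degree is 1 — every cross-section is a straight line — this is a plane.
2. Observable constraints: it meets the z-axis at z = -2 (among the integer gridlines); one x-axis crossing is at x = -2.
3. Assembling these constraints gives the stated polynomial.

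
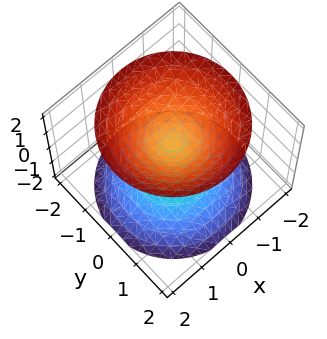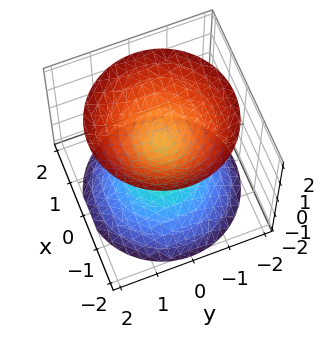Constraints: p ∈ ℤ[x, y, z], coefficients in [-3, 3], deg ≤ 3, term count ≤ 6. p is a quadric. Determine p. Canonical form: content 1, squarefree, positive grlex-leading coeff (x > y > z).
2*x^2 + 2*y^2 - 2*z^2 + 1

There are 2 components. They look like related sheets of one shape, so recover p as a whole.
deg p = 2. Two sheets facing apart; a quadric.
Symmetry: the z-axis is an axis of rotation, so x and y enter only as x² + y²; mirror symmetry z ↦ −z ⇒ only even powers of z.
Checking where it meets the axes: the surface avoids every integer y-axis point in the box; a circular section at z = 2 has radius between 1 and 2; the surface avoids every integer x-axis point in the box.
These observations pin down the coefficients.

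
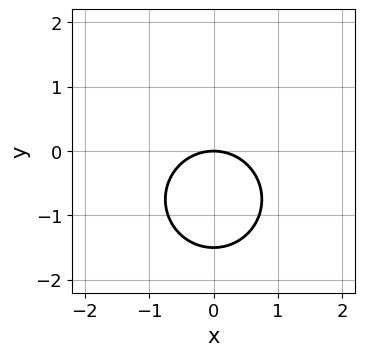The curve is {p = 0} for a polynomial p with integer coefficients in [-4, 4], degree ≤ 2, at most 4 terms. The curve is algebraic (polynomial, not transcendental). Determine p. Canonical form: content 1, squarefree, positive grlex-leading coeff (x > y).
First, degree: a generic line meets the curve in up to 2 points, so deg p = 2.
Then, symmetries: it's symmetric under x → −x, forcing even powers of x.
Then, from the visible intercepts: one y-axis crossing is at y = 0; it meets the x-axis at x = 0 (among the integer gridlines).
Finally, solving for integer coefficients yields p as stated.

2*x^2 + 2*y^2 + 3*y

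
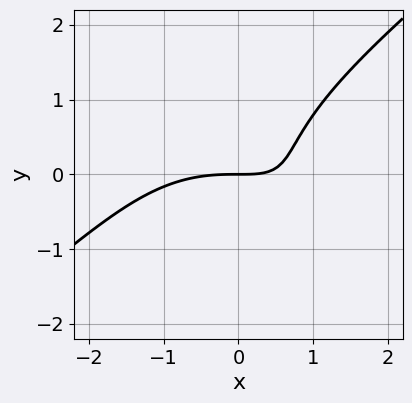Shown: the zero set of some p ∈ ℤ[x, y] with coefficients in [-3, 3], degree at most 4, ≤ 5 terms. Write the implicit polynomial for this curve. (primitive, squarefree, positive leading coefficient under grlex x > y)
First, the degree is 3 — the shape is more complex than any degree-2 curve.
Then, checking where it meets the axes: it crosses the x-axis at the gridline x = 0; one y-axis crossing is at y = 0.
Finally, the integer polynomial consistent with all of this is the stated p.

x^3 - 2*y^3 + 3*x*y - 3*y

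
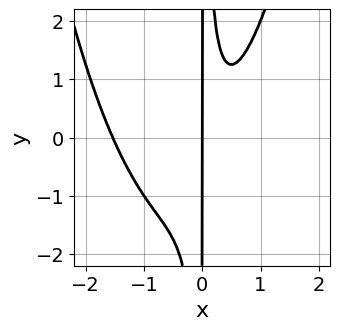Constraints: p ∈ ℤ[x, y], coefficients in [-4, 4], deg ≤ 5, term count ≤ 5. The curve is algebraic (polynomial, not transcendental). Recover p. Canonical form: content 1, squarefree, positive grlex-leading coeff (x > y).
2*x^4 + 2*x^3 - 2*x^2*y - x^2 + x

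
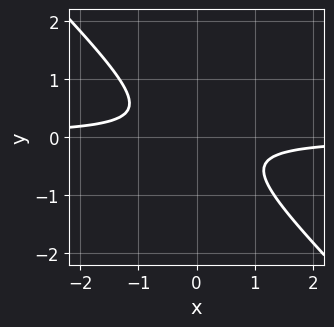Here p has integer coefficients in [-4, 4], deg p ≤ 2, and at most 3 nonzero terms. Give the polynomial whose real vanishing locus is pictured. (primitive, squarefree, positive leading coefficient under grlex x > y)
1. Degree: no degree-1 curve has this shape, so deg p = 2.
2. Reading off the gridlines: the curve avoids every integer x-axis point in the box; the curve avoids every integer y-axis point in the box.
3. Together with the visible shape, these determine p as stated.

3*x*y + 3*y^2 + 1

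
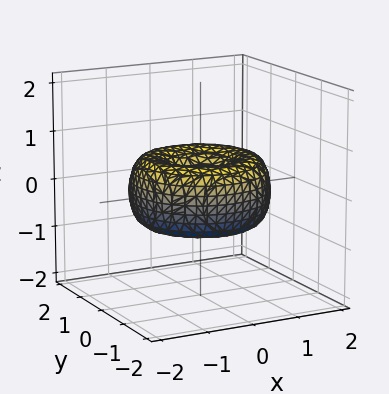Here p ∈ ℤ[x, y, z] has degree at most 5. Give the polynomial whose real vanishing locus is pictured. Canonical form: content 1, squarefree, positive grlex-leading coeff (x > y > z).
1. deg p = 4. The shape is more complex than any degree-3 surface.
2. By symmetry, the z-axis is an axis of rotation, so x and y enter only as x² + y².
3. From the visible intercepts: it meets the z-axis at z = 0 (among the integer gridlines); a circular section at z = 0 has radius between 1 and 2; it meets the x-axis at x = 0 (among the integer gridlines).
4. The integer polynomial consistent with all of this is the stated p.

x^4 + 2*x^2*y^2 + y^4 - 2*x^2 - 2*y^2 + 2*z^2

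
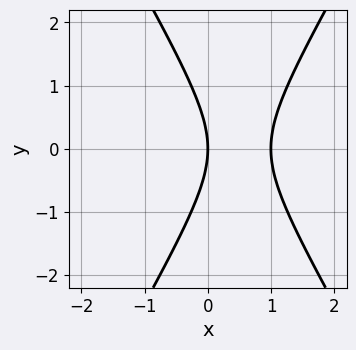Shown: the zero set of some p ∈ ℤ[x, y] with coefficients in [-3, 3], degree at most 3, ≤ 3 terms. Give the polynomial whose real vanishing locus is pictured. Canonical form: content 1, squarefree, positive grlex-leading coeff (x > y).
1. The degree is 2 — a generic line meets the curve in up to 2 points.
2. Symmetries: mirror symmetry y ↦ −y ⇒ only even powers of y.
3. Checking where it meets the axes: it crosses the y-axis at the gridline y = 0; among the integer gridlines, it crosses the x-axis at x ∈ {0, 1}.
4. The integer polynomial consistent with all of this is the stated p.

3*x^2 - y^2 - 3*x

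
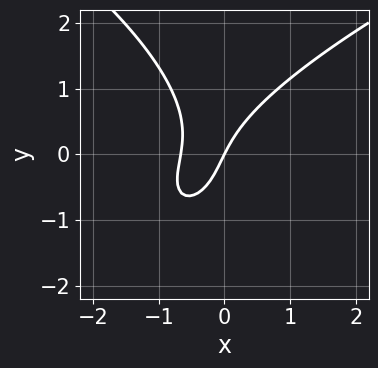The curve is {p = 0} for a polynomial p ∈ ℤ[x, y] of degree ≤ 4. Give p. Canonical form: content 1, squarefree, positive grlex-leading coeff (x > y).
First, the degree is 3 — a generic line meets the curve in up to 3 points.
Next, checking where it meets the axes: it crosses the y-axis at the gridline y = 0; it crosses the x-axis at the gridline x = 0.
Finally, assembling these constraints gives the stated polynomial.

y^3 - 3*x^2 + 2*x*y - 2*x + y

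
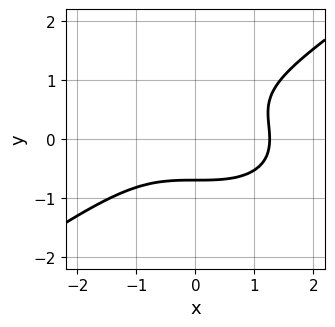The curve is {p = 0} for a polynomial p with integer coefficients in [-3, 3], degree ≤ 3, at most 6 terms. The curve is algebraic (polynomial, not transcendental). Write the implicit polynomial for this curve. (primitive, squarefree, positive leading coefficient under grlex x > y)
(a) deg p = 3. A generic line meets the curve in up to 3 points.
(b) Putting this together gives p.

x^3 - 3*y^3 + 2*y^2 - 2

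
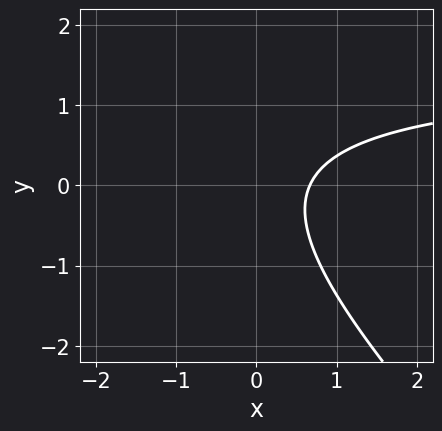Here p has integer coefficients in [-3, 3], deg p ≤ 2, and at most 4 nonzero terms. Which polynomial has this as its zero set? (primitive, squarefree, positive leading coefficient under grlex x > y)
2*x*y + 2*y^2 - 3*x + 2

First, the degree is 2 — the shape is more complex than any degree-1 curve.
Then, reading off the gridlines: the curve avoids every integer y-axis point in the box.
Finally, these observations pin down the coefficients.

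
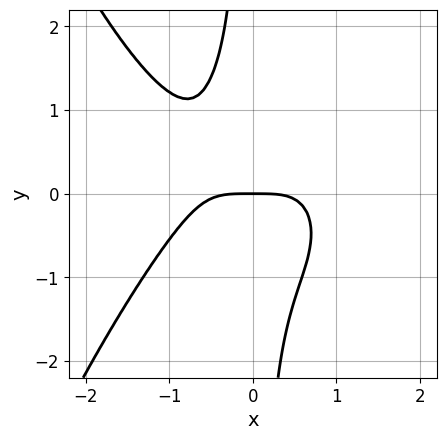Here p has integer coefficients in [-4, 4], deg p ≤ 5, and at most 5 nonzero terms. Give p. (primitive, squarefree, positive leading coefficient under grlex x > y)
2*x^4 + 3*x*y^2 + 2*y

1. The degree is 4 — the shape is more complex than any degree-3 curve.
2. Checking where it meets the axes: it crosses the y-axis at the gridline y = 0; it crosses the x-axis at the gridline x = 0.
3. Matching integer coefficients to the picture gives p.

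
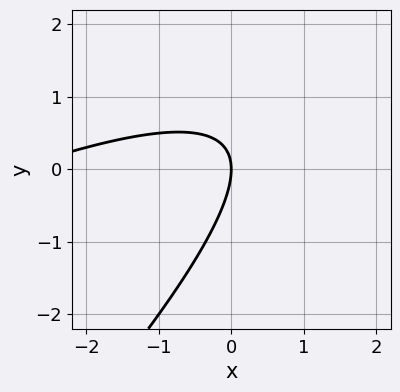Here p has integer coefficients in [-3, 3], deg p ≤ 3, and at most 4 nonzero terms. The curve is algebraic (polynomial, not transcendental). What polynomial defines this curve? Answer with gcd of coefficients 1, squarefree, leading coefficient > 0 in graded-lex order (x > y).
(a) Degree: no degree-1 curve has this shape, so deg p = 2.
(b) From the visible intercepts: it crosses the x-axis at the gridline x = 0; it meets the y-axis at y = 0 (among the integer gridlines).
(c) Solving for integer coefficients yields p as stated.

x^2 - 3*x*y + 2*y^2 + 3*x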